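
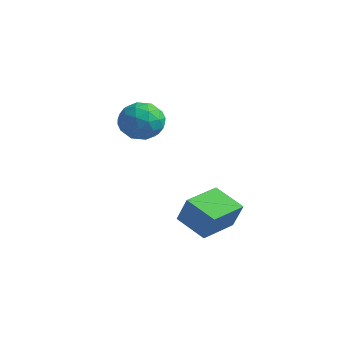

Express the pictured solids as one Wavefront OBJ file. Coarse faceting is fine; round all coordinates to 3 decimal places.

v 1.644 -1.219 -4.156
v 2.382 -1.254 -2.737
v 1.367 0.782 -3.963
v 2.105 0.747 -2.544
v 3.195 -0.927 -4.956
v 3.933 -0.962 -3.537
v 2.918 1.074 -4.763
v 3.656 1.039 -3.344
v -2.724 1.246 -0.155
v -1.894 1.052 0.733
v -3.566 -0.512 0.247
v -2.736 -0.706 1.135
v -3.593 0.166 1.273
v -3.072 1.253 1.025
v -2.388 -0.713 -0.045
v -1.867 0.374 -0.293
v -1.687 -0.159 0.801
v -2.431 0.384 1.615
v -3.029 0.156 -0.635
v -3.773 0.699 0.179
v -2.235 1.304 0.254
v -3.225 -0.764 0.726
v -3.728 -0.251 0.808
v -3.241 -0.365 1.329
v -2.928 1.421 0.425
v -2.44 1.307 0.947
v -3.438 0.786 1.265
v -3.02 -0.767 0.033
v -2.532 -0.881 0.555
v -2.219 0.905 -0.349
v -1.732 0.791 0.172
v -2.022 -0.246 -0.285
v -1.626 0.478 0.815
v -2.12 -0.556 1.052
v -1.915 -0.559 0.358
v -1.61 0.079 0.212
v -2.063 0.797 1.294
v -2.558 -0.237 1.531
v -3.062 0.276 1.612
v -2.756 0.915 1.466
v -1.941 0.085 1.334
v -2.902 0.777 -0.551
v -3.397 -0.257 -0.314
v -2.704 -0.375 -0.486
v -2.398 0.264 -0.632
v -3.34 1.096 -0.072
v -3.834 0.062 0.165
v -3.85 0.461 0.768
v -3.545 1.099 0.622
v -3.519 0.455 -0.354
f 2 4 1
f 5 2 1
f 1 4 3
f 3 5 1
f 2 8 4
f 6 2 5
f 6 8 2
f 4 8 3
f 7 5 3
f 3 8 7
f 7 6 5
f 8 6 7
f 9 46 25
f 46 20 49
f 25 49 14
f 46 49 25
f 9 25 21
f 25 14 26
f 21 26 10
f 25 26 21
f 9 21 30
f 21 10 31
f 30 31 16
f 21 31 30
f 9 30 42
f 30 16 45
f 42 45 19
f 30 45 42
f 9 42 46
f 42 19 50
f 46 50 20
f 42 50 46
f 10 26 37
f 26 14 40
f 37 40 18
f 26 40 37
f 14 49 27
f 49 20 48
f 27 48 13
f 49 48 27
f 20 50 47
f 50 19 43
f 47 43 11
f 50 43 47
f 19 45 44
f 45 16 32
f 44 32 15
f 45 32 44
f 16 31 36
f 31 10 33
f 36 33 17
f 31 33 36
f 12 38 24
f 38 18 39
f 24 39 13
f 38 39 24
f 12 24 22
f 24 13 23
f 22 23 11
f 24 23 22
f 12 22 29
f 22 11 28
f 29 28 15
f 22 28 29
f 12 29 34
f 29 15 35
f 34 35 17
f 29 35 34
f 12 34 38
f 34 17 41
f 38 41 18
f 34 41 38
f 13 39 27
f 39 18 40
f 27 40 14
f 39 40 27
f 11 23 47
f 23 13 48
f 47 48 20
f 23 48 47
f 15 28 44
f 28 11 43
f 44 43 19
f 28 43 44
f 17 35 36
f 35 15 32
f 36 32 16
f 35 32 36
f 18 41 37
f 41 17 33
f 37 33 10
f 41 33 37



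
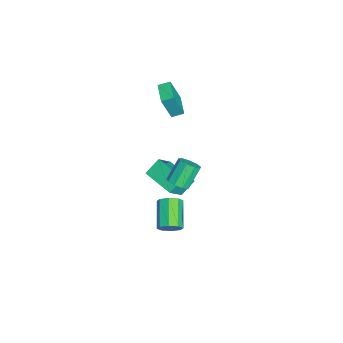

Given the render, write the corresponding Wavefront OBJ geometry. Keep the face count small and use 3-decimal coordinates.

v 4.274 -1.206 2.426
v 4.815 -1.362 2.858
v 4.047 -0.73 4.047
v 3.506 -0.574 3.614
v 4.879 -0.921 2.665
v 4.111 -0.289 3.854
v 4.66 -0.613 2.36
v 3.891 0.018 3.549
v 4.26 -0.583 2.085
v 3.492 0.049 3.274
v 3.867 -0.844 1.97
v 3.099 -0.212 3.159
v 3.664 -1.274 2.068
v 2.896 -0.643 3.257
v 3.747 -1.673 2.333
v 2.979 -1.041 3.522
v 4.076 -1.853 2.642
v 3.308 -1.221 3.83
v 4.498 -1.73 2.849
v 3.73 -1.098 4.038
v 2.261 -1.762 -4.052
v 2.656 -1.821 -3.382
v 0.975 -1.917 -2.398
v 0.579 -1.858 -3.068
v 2.538 -1.254 -3.528
v 0.856 -1.351 -2.545
v 2.257 -0.985 -3.981
v 0.576 -1.081 -2.998
v 1.979 -1.171 -4.476
v 0.298 -1.267 -3.492
v 1.865 -1.703 -4.722
v 0.184 -1.799 -3.738
v 1.984 -2.269 -4.575
v 0.302 -2.366 -3.592
v 2.264 -2.539 -4.122
v 0.583 -2.635 -3.139
v 2.542 -2.353 -3.628
v 0.861 -2.449 -2.644
v 2.761 -3.117 1.787
v 2.229 -2.406 2.61
v 1.838 -2.503 0.661
v 1.307 -1.792 1.484
v 4.153 -1.668 1.436
v 3.622 -0.957 2.259
v 3.231 -1.054 0.31
v 2.699 -0.343 1.133
v -4.836 -2.274 1.468
v -4.478 -2.866 3.28
v -4.951 -1.529 1.734
v -4.592 -2.12 3.546
v -3.368 -1.98 1.274
v -3.009 -2.571 3.086
v -3.482 -1.234 1.54
v -3.124 -1.826 3.352
f 2 1 5
f 2 5 3
f 3 5 6
f 3 6 4
f 5 1 7
f 5 7 6
f 6 7 8
f 6 8 4
f 7 1 9
f 7 9 8
f 8 9 10
f 8 10 4
f 9 1 11
f 9 11 10
f 10 11 12
f 10 12 4
f 11 1 13
f 11 13 12
f 12 13 14
f 12 14 4
f 13 1 15
f 13 15 14
f 14 15 16
f 14 16 4
f 15 1 17
f 15 17 16
f 16 17 18
f 16 18 4
f 17 1 19
f 17 19 18
f 18 19 20
f 18 20 4
f 19 1 2
f 19 2 20
f 20 2 3
f 20 3 4
f 22 21 25
f 22 25 23
f 23 25 26
f 23 26 24
f 25 21 27
f 25 27 26
f 26 27 28
f 26 28 24
f 27 21 29
f 27 29 28
f 28 29 30
f 28 30 24
f 29 21 31
f 29 31 30
f 30 31 32
f 30 32 24
f 31 21 33
f 31 33 32
f 32 33 34
f 32 34 24
f 33 21 35
f 33 35 34
f 34 35 36
f 34 36 24
f 35 21 37
f 35 37 36
f 36 37 38
f 36 38 24
f 37 21 22
f 37 22 38
f 38 22 23
f 38 23 24
f 40 42 39
f 43 40 39
f 39 42 41
f 41 43 39
f 40 46 42
f 44 40 43
f 44 46 40
f 42 46 41
f 45 43 41
f 41 46 45
f 45 44 43
f 46 44 45
f 48 50 47
f 51 48 47
f 47 50 49
f 49 51 47
f 48 54 50
f 52 48 51
f 52 54 48
f 50 54 49
f 53 51 49
f 49 54 53
f 53 52 51
f 54 52 53



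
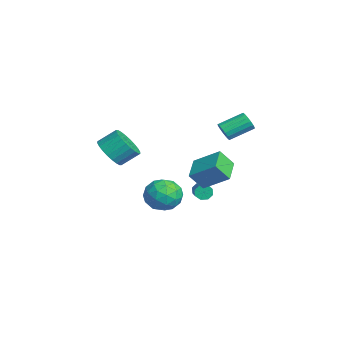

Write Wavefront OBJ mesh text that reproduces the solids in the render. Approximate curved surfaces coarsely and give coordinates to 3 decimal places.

v -0.177 2.913 2.342
v 0.313 2.755 2.802
v 0.106 4.308 3.558
v -0.383 4.467 3.098
v 0.48 2.897 2.555
v 0.273 4.451 3.311
v 0.496 3.043 2.259
v 0.289 4.597 3.015
v 0.358 3.16 1.982
v 0.151 4.713 2.738
v 0.098 3.219 1.788
v -0.109 4.773 2.544
v -0.225 3.209 1.721
v -0.432 4.763 2.477
v -0.537 3.131 1.796
v -0.744 4.685 2.552
v -0.767 3.003 1.996
v -0.974 4.557 2.752
v -0.861 2.855 2.275
v -1.068 4.408 3.031
v -0.798 2.719 2.57
v -1.005 4.273 3.326
v -0.593 2.629 2.813
v -0.8 4.182 3.569
v -0.293 2.603 2.947
v -0.5 4.157 3.703
v 0.034 2.649 2.943
v -0.173 4.202 3.699
v 0.67 -0.477 -2.569
v 1.442 0.247 -1.901
v 1.518 -2.127 -1.759
v 2.29 -1.403 -1.091
v 1.067 -1.427 -0.826
v 0.543 -0.407 -1.326
v 2.417 -1.473 -2.334
v 1.893 -0.453 -2.834
v 2.521 -0.368 -1.756
v 1.687 -0.34 -0.824
v 1.273 -1.54 -2.836
v 0.439 -1.512 -1.904
v 0.981 0.03 -2.306
v 1.979 -1.91 -1.354
v 1.26 -1.924 -1.198
v 1.713 -1.498 -0.805
v 0.453 -0.354 -1.968
v 0.907 0.071 -1.576
v 0.687 -0.912 -0.944
v 2.053 -1.951 -2.084
v 2.507 -1.526 -1.692
v 1.247 -0.382 -2.855
v 1.7 0.044 -2.462
v 2.273 -0.968 -2.716
v 2.069 0.094 -1.828
v 2.568 -0.876 -1.352
v 2.643 -0.918 -2.082
v 2.335 -0.318 -2.377
v 1.579 0.111 -1.28
v 2.078 -0.859 -0.804
v 1.359 -0.873 -0.648
v 1.051 -0.274 -0.942
v 2.214 -0.251 -1.195
v 0.882 -1.021 -2.856
v 1.381 -1.991 -2.38
v 1.909 -1.606 -2.718
v 1.601 -1.007 -3.012
v 0.392 -1.004 -2.308
v 0.891 -1.974 -1.832
v 0.625 -1.562 -1.283
v 0.317 -0.962 -1.578
v 0.746 -1.629 -2.465
v 3.829 -4.336 2.861
v 4.822 -4.073 2.499
v 4.845 -3.002 3.336
v 3.851 -3.264 3.699
v 4.576 -3.857 2.228
v 4.599 -2.786 3.066
v 4.215 -3.713 2.054
v 4.238 -2.642 2.892
v 3.796 -3.664 2.003
v 3.819 -2.593 2.841
v 3.382 -3.717 2.083
v 3.404 -2.646 2.921
v 3.035 -3.865 2.281
v 3.058 -2.794 3.118
v 2.81 -4.084 2.567
v 2.833 -3.013 3.405
v 2.739 -4.341 2.898
v 2.762 -3.27 3.736
v 2.835 -4.598 3.224
v 2.858 -3.527 4.061
v 3.081 -4.814 3.494
v 3.104 -3.743 4.332
v 3.442 -4.958 3.668
v 3.465 -3.887 4.506
v 3.861 -5.007 3.719
v 3.884 -3.936 4.557
v 4.276 -4.954 3.639
v 4.298 -3.883 4.477
v 4.622 -4.806 3.442
v 4.645 -3.735 4.279
v 4.847 -4.587 3.155
v 4.87 -3.516 3.993
v 4.918 -4.33 2.824
v 4.941 -3.259 3.662
v -2.544 2.011 -3.542
v -2.366 2.247 -4.053
v -0.978 2.165 -3.608
v -1.156 1.929 -3.098
v -2.449 2.56 -3.738
v -1.061 2.477 -3.293
v -2.587 2.551 -3.308
v -1.199 2.468 -2.863
v -2.7 2.226 -3.015
v -1.312 2.143 -2.571
v -2.722 1.775 -3.032
v -1.334 1.693 -2.587
v -2.639 1.463 -3.347
v -1.251 1.38 -2.902
v -2.501 1.472 -3.777
v -1.113 1.389 -3.332
v -2.388 1.797 -4.069
v -1 1.714 -3.625
v 0.467 1.874 -0.693
v 0.525 1.018 0.401
v 1.302 3.283 0.366
v 1.361 2.426 1.459
v 2.019 1.334 -1.199
v 2.078 0.477 -0.106
v 2.855 2.742 -0.141
v 2.913 1.886 0.953
f 2 1 5
f 2 5 3
f 3 5 6
f 3 6 4
f 5 1 7
f 5 7 6
f 6 7 8
f 6 8 4
f 7 1 9
f 7 9 8
f 8 9 10
f 8 10 4
f 9 1 11
f 9 11 10
f 10 11 12
f 10 12 4
f 11 1 13
f 11 13 12
f 12 13 14
f 12 14 4
f 13 1 15
f 13 15 14
f 14 15 16
f 14 16 4
f 15 1 17
f 15 17 16
f 16 17 18
f 16 18 4
f 17 1 19
f 17 19 18
f 18 19 20
f 18 20 4
f 19 1 21
f 19 21 20
f 20 21 22
f 20 22 4
f 21 1 23
f 21 23 22
f 22 23 24
f 22 24 4
f 23 1 25
f 23 25 24
f 24 25 26
f 24 26 4
f 25 1 27
f 25 27 26
f 26 27 28
f 26 28 4
f 27 1 2
f 27 2 28
f 28 2 3
f 28 3 4
f 29 66 45
f 66 40 69
f 45 69 34
f 66 69 45
f 29 45 41
f 45 34 46
f 41 46 30
f 45 46 41
f 29 41 50
f 41 30 51
f 50 51 36
f 41 51 50
f 29 50 62
f 50 36 65
f 62 65 39
f 50 65 62
f 29 62 66
f 62 39 70
f 66 70 40
f 62 70 66
f 30 46 57
f 46 34 60
f 57 60 38
f 46 60 57
f 34 69 47
f 69 40 68
f 47 68 33
f 69 68 47
f 40 70 67
f 70 39 63
f 67 63 31
f 70 63 67
f 39 65 64
f 65 36 52
f 64 52 35
f 65 52 64
f 36 51 56
f 51 30 53
f 56 53 37
f 51 53 56
f 32 58 44
f 58 38 59
f 44 59 33
f 58 59 44
f 32 44 42
f 44 33 43
f 42 43 31
f 44 43 42
f 32 42 49
f 42 31 48
f 49 48 35
f 42 48 49
f 32 49 54
f 49 35 55
f 54 55 37
f 49 55 54
f 32 54 58
f 54 37 61
f 58 61 38
f 54 61 58
f 33 59 47
f 59 38 60
f 47 60 34
f 59 60 47
f 31 43 67
f 43 33 68
f 67 68 40
f 43 68 67
f 35 48 64
f 48 31 63
f 64 63 39
f 48 63 64
f 37 55 56
f 55 35 52
f 56 52 36
f 55 52 56
f 38 61 57
f 61 37 53
f 57 53 30
f 61 53 57
f 72 71 75
f 72 75 73
f 73 75 76
f 73 76 74
f 75 71 77
f 75 77 76
f 76 77 78
f 76 78 74
f 77 71 79
f 77 79 78
f 78 79 80
f 78 80 74
f 79 71 81
f 79 81 80
f 80 81 82
f 80 82 74
f 81 71 83
f 81 83 82
f 82 83 84
f 82 84 74
f 83 71 85
f 83 85 84
f 84 85 86
f 84 86 74
f 85 71 87
f 85 87 86
f 86 87 88
f 86 88 74
f 87 71 89
f 87 89 88
f 88 89 90
f 88 90 74
f 89 71 91
f 89 91 90
f 90 91 92
f 90 92 74
f 91 71 93
f 91 93 92
f 92 93 94
f 92 94 74
f 93 71 95
f 93 95 94
f 94 95 96
f 94 96 74
f 95 71 97
f 95 97 96
f 96 97 98
f 96 98 74
f 97 71 99
f 97 99 98
f 98 99 100
f 98 100 74
f 99 71 101
f 99 101 100
f 100 101 102
f 100 102 74
f 101 71 103
f 101 103 102
f 102 103 104
f 102 104 74
f 103 71 72
f 103 72 104
f 104 72 73
f 104 73 74
f 106 105 109
f 106 109 107
f 107 109 110
f 107 110 108
f 109 105 111
f 109 111 110
f 110 111 112
f 110 112 108
f 111 105 113
f 111 113 112
f 112 113 114
f 112 114 108
f 113 105 115
f 113 115 114
f 114 115 116
f 114 116 108
f 115 105 117
f 115 117 116
f 116 117 118
f 116 118 108
f 117 105 119
f 117 119 118
f 118 119 120
f 118 120 108
f 119 105 121
f 119 121 120
f 120 121 122
f 120 122 108
f 121 105 106
f 121 106 122
f 122 106 107
f 122 107 108
f 124 126 123
f 127 124 123
f 123 126 125
f 125 127 123
f 124 130 126
f 128 124 127
f 128 130 124
f 126 130 125
f 129 127 125
f 125 130 129
f 129 128 127
f 130 128 129



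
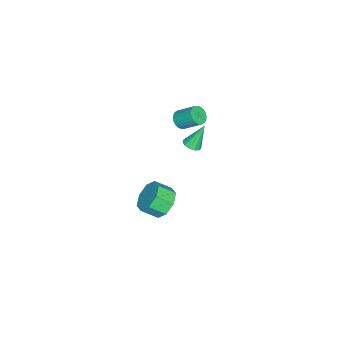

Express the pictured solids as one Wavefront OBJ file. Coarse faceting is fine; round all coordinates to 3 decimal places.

v 3.402 -2.511 2.856
v 4.215 -2.583 2.369
v 4.531 -3.4 3.017
v 3.718 -3.329 3.504
v 4.265 -2.121 2.928
v 4.581 -2.938 3.576
v 3.81 -1.887 3.445
v 4.126 -2.704 4.093
v 3.116 -2.019 3.616
v 3.432 -2.837 4.264
v 2.589 -2.44 3.343
v 2.905 -3.257 3.991
v 2.539 -2.902 2.784
v 2.855 -3.719 3.432
v 2.994 -3.136 2.267
v 3.31 -3.953 2.915
v 3.688 -3.003 2.096
v 4.004 -3.821 2.744
v -3.729 -3.581 0.478
v -3.302 -3.839 0.733
v -4.251 -3.039 1.902
v -3.2 -3.549 0.66
v -3.267 -3.269 0.529
v -3.48 -3.089 0.382
v -3.772 -3.064 0.266
v -4.051 -3.204 0.217
v -4.227 -3.463 0.251
v -4.246 -3.76 0.357
v -4.1 -4 0.502
v -3.837 -4.106 0.639
v -3.539 -4.046 0.725
v -2.843 -3.911 3.51
v -2.518 -3.607 3.108
v -2.452 -2.565 3.948
v -2.777 -2.869 4.35
v -2.735 -3.545 3.047
v -2.67 -2.503 3.887
v -2.969 -3.538 3.057
v -2.903 -2.496 3.897
v -3.183 -3.588 3.136
v -3.118 -2.546 3.976
v -3.346 -3.688 3.272
v -3.281 -2.646 4.112
v -3.432 -3.821 3.444
v -3.367 -2.779 4.284
v -3.429 -3.968 3.626
v -3.363 -2.926 4.466
v -3.336 -4.106 3.791
v -3.27 -3.064 4.631
v -3.168 -4.215 3.912
v -3.102 -3.173 4.752
v -2.95 -4.277 3.973
v -2.885 -3.235 4.813
v -2.717 -4.284 3.963
v -2.651 -3.242 4.803
v -2.502 -4.234 3.884
v -2.437 -3.192 4.724
v -2.339 -4.134 3.748
v -2.274 -3.092 4.588
v -2.253 -4.001 3.576
v -2.188 -2.959 4.416
v -2.257 -3.854 3.394
v -2.191 -2.812 4.234
v -2.35 -3.716 3.229
v -2.284 -2.674 4.069
f 2 1 5
f 2 5 3
f 3 5 6
f 3 6 4
f 5 1 7
f 5 7 6
f 6 7 8
f 6 8 4
f 7 1 9
f 7 9 8
f 8 9 10
f 8 10 4
f 9 1 11
f 9 11 10
f 10 11 12
f 10 12 4
f 11 1 13
f 11 13 12
f 12 13 14
f 12 14 4
f 13 1 15
f 13 15 14
f 14 15 16
f 14 16 4
f 15 1 17
f 15 17 16
f 16 17 18
f 16 18 4
f 17 1 2
f 17 2 18
f 18 2 3
f 18 3 4
f 20 19 22
f 20 22 21
f 22 19 23
f 22 23 21
f 23 19 24
f 23 24 21
f 24 19 25
f 24 25 21
f 25 19 26
f 25 26 21
f 26 19 27
f 26 27 21
f 27 19 28
f 27 28 21
f 28 19 29
f 28 29 21
f 29 19 30
f 29 30 21
f 30 19 31
f 30 31 21
f 31 19 20
f 31 20 21
f 33 32 36
f 33 36 34
f 34 36 37
f 34 37 35
f 36 32 38
f 36 38 37
f 37 38 39
f 37 39 35
f 38 32 40
f 38 40 39
f 39 40 41
f 39 41 35
f 40 32 42
f 40 42 41
f 41 42 43
f 41 43 35
f 42 32 44
f 42 44 43
f 43 44 45
f 43 45 35
f 44 32 46
f 44 46 45
f 45 46 47
f 45 47 35
f 46 32 48
f 46 48 47
f 47 48 49
f 47 49 35
f 48 32 50
f 48 50 49
f 49 50 51
f 49 51 35
f 50 32 52
f 50 52 51
f 51 52 53
f 51 53 35
f 52 32 54
f 52 54 53
f 53 54 55
f 53 55 35
f 54 32 56
f 54 56 55
f 55 56 57
f 55 57 35
f 56 32 58
f 56 58 57
f 57 58 59
f 57 59 35
f 58 32 60
f 58 60 59
f 59 60 61
f 59 61 35
f 60 32 62
f 60 62 61
f 61 62 63
f 61 63 35
f 62 32 64
f 62 64 63
f 63 64 65
f 63 65 35
f 64 32 33
f 64 33 65
f 65 33 34
f 65 34 35



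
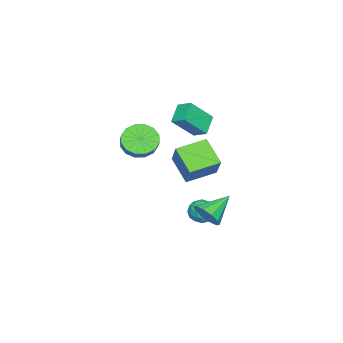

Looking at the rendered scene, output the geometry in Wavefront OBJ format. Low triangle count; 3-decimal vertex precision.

v 1.3 2.255 -1.905
v 2.083 1.978 -1.914
v 0.957 1.262 -1.066
v 1.74 0.985 -1.075
v 1.559 1.707 -0.706
v 1.771 2.32 -1.224
v 1.269 0.92 -1.756
v 1.481 1.533 -2.274
v 2.064 1.153 -1.821
v 2.243 1.639 -1.172
v 0.797 1.601 -1.808
v 0.976 2.087 -1.159
v 1.721 2.204 -1.983
v 1.319 1.036 -0.997
v 1.212 1.461 -0.78
v 1.672 1.298 -0.785
v 1.538 2.405 -1.578
v 1.998 2.242 -1.583
v 1.69 2.083 -0.873
v 1.042 0.998 -1.397
v 1.502 0.835 -1.402
v 1.368 1.942 -2.195
v 1.828 1.779 -2.2
v 1.35 1.157 -2.107
v 2.17 1.556 -1.934
v 1.969 0.972 -1.441
v 1.692 0.934 -1.841
v 1.817 1.294 -2.146
v 2.276 1.842 -1.552
v 2.075 1.258 -1.059
v 1.968 1.682 -0.842
v 2.092 2.043 -1.147
v 2.265 1.357 -1.498
v 0.965 1.982 -1.921
v 0.764 1.398 -1.428
v 0.948 1.197 -1.833
v 1.072 1.558 -2.138
v 1.071 2.268 -1.539
v 0.87 1.684 -1.046
v 1.223 1.946 -0.834
v 1.348 2.306 -1.139
v 0.775 1.883 -1.482
v 1.102 0.449 0.246
v 0.359 -0.775 1.37
v -0.27 1.607 0.602
v -1.012 0.383 1.725
v 2.092 1.177 1.695
v 1.35 -0.047 2.818
v 0.721 2.335 2.05
v -0.022 1.111 3.174
v -1.631 -3.848 0.898
v -0.877 -3.735 0.118
v -0.176 -3.278 0.862
v -0.929 -3.392 1.642
v -1.175 -3.256 0.105
v -0.474 -2.799 0.849
v -1.595 -2.935 0.304
v -0.894 -2.478 1.048
v -2.024 -2.86 0.662
v -1.323 -2.403 1.406
v -2.348 -3.049 1.083
v -1.647 -2.592 1.828
v -2.48 -3.453 1.455
v -1.779 -2.996 2.199
v -2.384 -3.962 1.678
v -1.683 -3.505 2.422
v -2.086 -4.441 1.691
v -1.385 -3.984 2.435
v -1.666 -4.762 1.492
v -0.965 -4.305 2.236
v -1.237 -4.837 1.134
v -0.536 -4.38 1.878
v -0.913 -4.648 0.712
v -0.212 -4.191 1.457
v -0.781 -4.244 0.341
v -0.08 -3.787 1.085
v -3.609 -1.04 2.555
v -3.455 -0.17 2.977
v -2.479 -0.873 1.798
v -2.325 -0.002 2.221
v -2.555 -1.898 3.939
v -2.401 -1.027 4.362
v -1.425 -1.73 3.183
v -1.271 -0.86 3.605
v 4.574 3.372 0.303
v 5.059 3.432 1.047
v 3.126 3.988 1.197
v 5.098 3.911 0.78
v 4.937 4.185 0.331
v 4.637 4.148 -0.129
v 4.313 3.815 -0.424
v 4.089 3.313 -0.441
v 4.05 2.833 -0.174
v 4.212 2.56 0.275
v 4.511 2.597 0.735
v 4.835 2.93 1.03
f 1 38 17
f 38 12 41
f 17 41 6
f 38 41 17
f 1 17 13
f 17 6 18
f 13 18 2
f 17 18 13
f 1 13 22
f 13 2 23
f 22 23 8
f 13 23 22
f 1 22 34
f 22 8 37
f 34 37 11
f 22 37 34
f 1 34 38
f 34 11 42
f 38 42 12
f 34 42 38
f 2 18 29
f 18 6 32
f 29 32 10
f 18 32 29
f 6 41 19
f 41 12 40
f 19 40 5
f 41 40 19
f 12 42 39
f 42 11 35
f 39 35 3
f 42 35 39
f 11 37 36
f 37 8 24
f 36 24 7
f 37 24 36
f 8 23 28
f 23 2 25
f 28 25 9
f 23 25 28
f 4 30 16
f 30 10 31
f 16 31 5
f 30 31 16
f 4 16 14
f 16 5 15
f 14 15 3
f 16 15 14
f 4 14 21
f 14 3 20
f 21 20 7
f 14 20 21
f 4 21 26
f 21 7 27
f 26 27 9
f 21 27 26
f 4 26 30
f 26 9 33
f 30 33 10
f 26 33 30
f 5 31 19
f 31 10 32
f 19 32 6
f 31 32 19
f 3 15 39
f 15 5 40
f 39 40 12
f 15 40 39
f 7 20 36
f 20 3 35
f 36 35 11
f 20 35 36
f 9 27 28
f 27 7 24
f 28 24 8
f 27 24 28
f 10 33 29
f 33 9 25
f 29 25 2
f 33 25 29
f 44 46 43
f 47 44 43
f 43 46 45
f 45 47 43
f 44 50 46
f 48 44 47
f 48 50 44
f 46 50 45
f 49 47 45
f 45 50 49
f 49 48 47
f 50 48 49
f 52 51 55
f 52 55 53
f 53 55 56
f 53 56 54
f 55 51 57
f 55 57 56
f 56 57 58
f 56 58 54
f 57 51 59
f 57 59 58
f 58 59 60
f 58 60 54
f 59 51 61
f 59 61 60
f 60 61 62
f 60 62 54
f 61 51 63
f 61 63 62
f 62 63 64
f 62 64 54
f 63 51 65
f 63 65 64
f 64 65 66
f 64 66 54
f 65 51 67
f 65 67 66
f 66 67 68
f 66 68 54
f 67 51 69
f 67 69 68
f 68 69 70
f 68 70 54
f 69 51 71
f 69 71 70
f 70 71 72
f 70 72 54
f 71 51 73
f 71 73 72
f 72 73 74
f 72 74 54
f 73 51 75
f 73 75 74
f 74 75 76
f 74 76 54
f 75 51 52
f 75 52 76
f 76 52 53
f 76 53 54
f 78 80 77
f 81 78 77
f 77 80 79
f 79 81 77
f 78 84 80
f 82 78 81
f 82 84 78
f 80 84 79
f 83 81 79
f 79 84 83
f 83 82 81
f 84 82 83
f 86 85 88
f 86 88 87
f 88 85 89
f 88 89 87
f 89 85 90
f 89 90 87
f 90 85 91
f 90 91 87
f 91 85 92
f 91 92 87
f 92 85 93
f 92 93 87
f 93 85 94
f 93 94 87
f 94 85 95
f 94 95 87
f 95 85 96
f 95 96 87
f 96 85 86
f 96 86 87



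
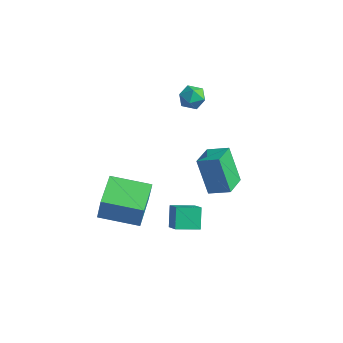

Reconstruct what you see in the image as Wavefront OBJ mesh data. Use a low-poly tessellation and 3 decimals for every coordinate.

v -1.218 3.878 1.814
v -0.831 3.422 2.36
v -2.309 3.178 2
v -1.922 2.722 2.546
v -2.091 3.496 2.712
v -1.417 3.929 2.597
v -1.723 2.671 1.763
v -1.049 3.104 1.648
v -1.144 2.676 2.329
v -1.371 3.186 2.915
v -1.769 3.414 1.445
v -1.996 3.924 2.031
v 2.91 -0.108 -0.642
v 2.045 -0.065 1.337
v 2.325 1.232 -0.927
v 1.46 1.276 1.052
v 3.92 0.424 -0.212
v 3.055 0.468 1.767
v 3.335 1.765 -0.497
v 2.47 1.808 1.482
v 3.214 -2.704 -1.555
v 2.69 -2.116 -0.558
v 2.348 -2.286 -2.256
v 1.824 -1.698 -1.259
v 3.916 -1.662 -1.801
v 3.392 -1.074 -0.804
v 3.05 -1.244 -2.502
v 2.526 -0.656 -1.505
v -1.697 -2.694 -1.78
v -1.435 -2.669 -0.395
v 0.06 -1.453 -2.135
v 0.322 -1.428 -0.75
v -0.522 -4.412 -1.97
v -0.26 -4.387 -0.585
v 1.235 -3.171 -2.325
v 1.497 -3.146 -0.94
f 1 12 6
f 1 6 2
f 1 2 8
f 1 8 11
f 1 11 12
f 2 6 10
f 6 12 5
f 12 11 3
f 11 8 7
f 8 2 9
f 4 10 5
f 4 5 3
f 4 3 7
f 4 7 9
f 4 9 10
f 5 10 6
f 3 5 12
f 7 3 11
f 9 7 8
f 10 9 2
f 14 16 13
f 17 14 13
f 13 16 15
f 15 17 13
f 14 20 16
f 18 14 17
f 18 20 14
f 16 20 15
f 19 17 15
f 15 20 19
f 19 18 17
f 20 18 19
f 22 24 21
f 25 22 21
f 21 24 23
f 23 25 21
f 22 28 24
f 26 22 25
f 26 28 22
f 24 28 23
f 27 25 23
f 23 28 27
f 27 26 25
f 28 26 27
f 30 32 29
f 33 30 29
f 29 32 31
f 31 33 29
f 30 36 32
f 34 30 33
f 34 36 30
f 32 36 31
f 35 33 31
f 31 36 35
f 35 34 33
f 36 34 35



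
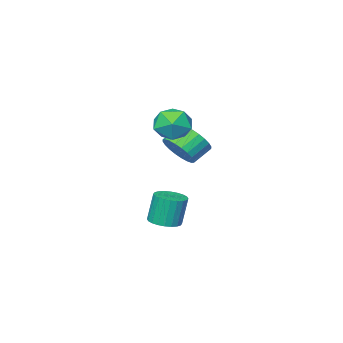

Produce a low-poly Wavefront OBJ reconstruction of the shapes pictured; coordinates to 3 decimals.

v 1.26 -2.124 -3.085
v 2.026 -2.337 -2.926
v 1.725 -2.248 -1.357
v 0.96 -2.036 -1.515
v 2.05 -2.022 -2.939
v 1.75 -1.934 -1.37
v 1.955 -1.723 -2.974
v 1.655 -1.634 -1.405
v 1.754 -1.485 -3.026
v 1.453 -1.396 -1.457
v 1.478 -1.344 -3.087
v 1.177 -1.255 -1.518
v 1.168 -1.322 -3.147
v 0.868 -1.233 -1.578
v 0.873 -1.422 -3.198
v 0.572 -1.334 -1.629
v 0.636 -1.629 -3.232
v 0.336 -1.541 -1.663
v 0.495 -1.912 -3.243
v 0.194 -1.823 -1.674
v 0.47 -2.226 -3.23
v 0.17 -2.138 -1.661
v 0.565 -2.526 -3.195
v 0.265 -2.437 -1.626
v 0.767 -2.764 -3.143
v 0.466 -2.675 -1.574
v 1.043 -2.905 -3.082
v 0.742 -2.816 -1.513
v 1.352 -2.927 -3.022
v 1.052 -2.838 -1.453
v 1.648 -2.826 -2.971
v 1.347 -2.738 -1.402
v 1.884 -2.619 -2.937
v 1.584 -2.531 -1.368
v 1.022 -1.407 1.552
v 1.416 -2.04 2.173
v 0.473 -1.986 2.828
v 0.078 -1.353 2.208
v 1.535 -1.711 2.317
v 0.592 -1.657 2.972
v 1.576 -1.335 2.345
v 0.633 -1.281 3
v 1.533 -0.971 2.252
v 0.589 -0.917 2.907
v 1.411 -0.673 2.053
v 0.468 -0.619 2.708
v 1.231 -0.487 1.777
v 0.287 -0.433 2.433
v 1.018 -0.441 1.468
v 0.075 -0.387 2.123
v 0.806 -0.542 1.171
v -0.137 -0.488 1.826
v 0.627 -0.774 0.932
v -0.316 -0.72 1.587
v 0.508 -1.103 0.788
v -0.435 -1.049 1.443
v 0.467 -1.479 0.76
v -0.476 -1.425 1.415
v 0.511 -1.843 0.853
v -0.433 -1.789 1.508
v 0.632 -2.141 1.052
v -0.311 -2.087 1.707
v 0.813 -2.327 1.327
v -0.131 -2.273 1.983
v 1.025 -2.373 1.637
v 0.082 -2.319 2.292
v 1.237 -2.272 1.934
v 0.294 -2.218 2.589
v 1.359 -0.57 4.316
v 2.231 -0.3 3.815
v 1.049 -1.74 3.145
v 1.921 -1.47 2.644
v 1.978 -1.946 3.568
v 2.169 -1.223 4.291
v 1.111 -0.817 2.669
v 1.302 -0.094 3.392
v 2.077 -0.452 2.797
v 2.613 -1.15 3.353
v 0.667 -0.89 3.607
v 1.203 -1.588 4.163
f 2 1 5
f 2 5 3
f 3 5 6
f 3 6 4
f 5 1 7
f 5 7 6
f 6 7 8
f 6 8 4
f 7 1 9
f 7 9 8
f 8 9 10
f 8 10 4
f 9 1 11
f 9 11 10
f 10 11 12
f 10 12 4
f 11 1 13
f 11 13 12
f 12 13 14
f 12 14 4
f 13 1 15
f 13 15 14
f 14 15 16
f 14 16 4
f 15 1 17
f 15 17 16
f 16 17 18
f 16 18 4
f 17 1 19
f 17 19 18
f 18 19 20
f 18 20 4
f 19 1 21
f 19 21 20
f 20 21 22
f 20 22 4
f 21 1 23
f 21 23 22
f 22 23 24
f 22 24 4
f 23 1 25
f 23 25 24
f 24 25 26
f 24 26 4
f 25 1 27
f 25 27 26
f 26 27 28
f 26 28 4
f 27 1 29
f 27 29 28
f 28 29 30
f 28 30 4
f 29 1 31
f 29 31 30
f 30 31 32
f 30 32 4
f 31 1 33
f 31 33 32
f 32 33 34
f 32 34 4
f 33 1 2
f 33 2 34
f 34 2 3
f 34 3 4
f 36 35 39
f 36 39 37
f 37 39 40
f 37 40 38
f 39 35 41
f 39 41 40
f 40 41 42
f 40 42 38
f 41 35 43
f 41 43 42
f 42 43 44
f 42 44 38
f 43 35 45
f 43 45 44
f 44 45 46
f 44 46 38
f 45 35 47
f 45 47 46
f 46 47 48
f 46 48 38
f 47 35 49
f 47 49 48
f 48 49 50
f 48 50 38
f 49 35 51
f 49 51 50
f 50 51 52
f 50 52 38
f 51 35 53
f 51 53 52
f 52 53 54
f 52 54 38
f 53 35 55
f 53 55 54
f 54 55 56
f 54 56 38
f 55 35 57
f 55 57 56
f 56 57 58
f 56 58 38
f 57 35 59
f 57 59 58
f 58 59 60
f 58 60 38
f 59 35 61
f 59 61 60
f 60 61 62
f 60 62 38
f 61 35 63
f 61 63 62
f 62 63 64
f 62 64 38
f 63 35 65
f 63 65 64
f 64 65 66
f 64 66 38
f 65 35 67
f 65 67 66
f 66 67 68
f 66 68 38
f 67 35 36
f 67 36 68
f 68 36 37
f 68 37 38
f 69 80 74
f 69 74 70
f 69 70 76
f 69 76 79
f 69 79 80
f 70 74 78
f 74 80 73
f 80 79 71
f 79 76 75
f 76 70 77
f 72 78 73
f 72 73 71
f 72 71 75
f 72 75 77
f 72 77 78
f 73 78 74
f 71 73 80
f 75 71 79
f 77 75 76
f 78 77 70



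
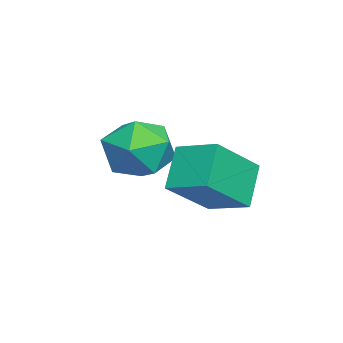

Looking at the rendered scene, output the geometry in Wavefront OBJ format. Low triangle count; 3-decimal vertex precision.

v -0.249 2.232 2.138
v 0.493 2.196 2.94
v -0.273 0.464 2.08
v 0.469 0.428 2.882
v -0.547 0.773 3.092
v -0.532 1.866 3.128
v 0.752 0.794 1.892
v 0.767 1.887 1.928
v 1.112 1.307 2.788
v 0.309 1.294 3.53
v -0.089 1.366 1.49
v -0.892 1.353 2.232
v 0.594 3.472 2.149
v 1.751 2.616 3.214
v 1.1 4.575 2.487
v 2.257 3.719 3.552
v 1.503 3.381 1.088
v 2.66 2.525 2.153
v 2.009 4.484 1.426
v 3.166 3.628 2.491
f 1 12 6
f 1 6 2
f 1 2 8
f 1 8 11
f 1 11 12
f 2 6 10
f 6 12 5
f 12 11 3
f 11 8 7
f 8 2 9
f 4 10 5
f 4 5 3
f 4 3 7
f 4 7 9
f 4 9 10
f 5 10 6
f 3 5 12
f 7 3 11
f 9 7 8
f 10 9 2
f 14 16 13
f 17 14 13
f 13 16 15
f 15 17 13
f 14 20 16
f 18 14 17
f 18 20 14
f 16 20 15
f 19 17 15
f 15 20 19
f 19 18 17
f 20 18 19



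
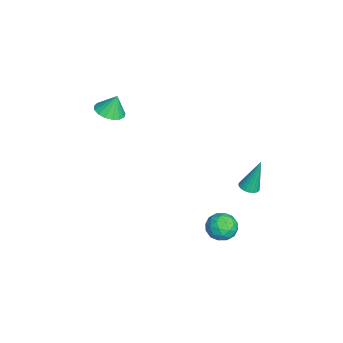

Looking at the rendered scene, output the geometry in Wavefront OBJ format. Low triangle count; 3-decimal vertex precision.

v 2.253 2.014 -3.051
v 2.953 1.899 -2.599
v 2.347 0.741 -3.521
v 3.047 0.626 -3.069
v 2.305 0.705 -2.682
v 2.247 1.493 -2.391
v 3.053 1.147 -3.729
v 2.995 1.935 -3.438
v 3.448 1.363 -3.018
v 2.985 1.09 -2.371
v 2.315 1.55 -3.749
v 1.852 1.277 -3.102
v 2.595 2.069 -2.784
v 2.705 0.571 -3.336
v 2.269 0.618 -3.109
v 2.68 0.551 -2.843
v 2.18 1.83 -2.661
v 2.591 1.762 -2.396
v 2.21 1.06 -2.444
v 2.709 0.878 -3.724
v 3.12 0.81 -3.459
v 2.62 2.089 -3.277
v 3.031 2.022 -3.011
v 3.09 1.58 -3.676
v 3.297 1.686 -2.764
v 3.352 0.937 -3.041
v 3.356 1.244 -3.429
v 3.322 1.707 -3.258
v 3.025 1.526 -2.384
v 3.08 0.777 -2.66
v 2.644 0.824 -2.433
v 2.61 1.286 -2.262
v 3.316 1.21 -2.63
v 2.22 1.863 -3.46
v 2.275 1.114 -3.736
v 2.69 1.354 -3.858
v 2.656 1.816 -3.687
v 1.948 1.703 -3.079
v 2.003 0.954 -3.356
v 1.978 0.933 -2.862
v 1.944 1.396 -2.691
v 1.984 1.43 -3.49
v -0.817 -4.15 2.568
v -0.219 -4.641 2.769
v -0.863 -3.77 3.632
v -0.041 -4.319 2.662
v -0.041 -3.959 2.533
v -0.219 -3.642 2.412
v -0.534 -3.442 2.327
v -0.914 -3.404 2.297
v -1.272 -3.537 2.33
v -1.525 -3.81 2.417
v -1.617 -4.161 2.539
v -1.525 -4.51 2.667
v -1.271 -4.776 2.773
v -0.913 -4.899 2.832
v -0.533 -4.85 2.831
v 2.654 2.568 -0.025
v 3.01 2.936 -0.113
v 2.546 3.092 1.725
v 2.826 3.04 -0.156
v 2.612 3.063 -0.176
v 2.405 3.001 -0.17
v 2.241 2.863 -0.139
v 2.149 2.675 -0.088
v 2.143 2.467 -0.026
v 2.226 2.278 0.036
v 2.383 2.138 0.087
v 2.587 2.073 0.119
v 2.802 2.093 0.127
v 2.991 2.195 0.107
v 3.123 2.362 0.065
v 3.173 2.564 0.008
v 3.133 2.767 -0.055
f 1 38 17
f 38 12 41
f 17 41 6
f 38 41 17
f 1 17 13
f 17 6 18
f 13 18 2
f 17 18 13
f 1 13 22
f 13 2 23
f 22 23 8
f 13 23 22
f 1 22 34
f 22 8 37
f 34 37 11
f 22 37 34
f 1 34 38
f 34 11 42
f 38 42 12
f 34 42 38
f 2 18 29
f 18 6 32
f 29 32 10
f 18 32 29
f 6 41 19
f 41 12 40
f 19 40 5
f 41 40 19
f 12 42 39
f 42 11 35
f 39 35 3
f 42 35 39
f 11 37 36
f 37 8 24
f 36 24 7
f 37 24 36
f 8 23 28
f 23 2 25
f 28 25 9
f 23 25 28
f 4 30 16
f 30 10 31
f 16 31 5
f 30 31 16
f 4 16 14
f 16 5 15
f 14 15 3
f 16 15 14
f 4 14 21
f 14 3 20
f 21 20 7
f 14 20 21
f 4 21 26
f 21 7 27
f 26 27 9
f 21 27 26
f 4 26 30
f 26 9 33
f 30 33 10
f 26 33 30
f 5 31 19
f 31 10 32
f 19 32 6
f 31 32 19
f 3 15 39
f 15 5 40
f 39 40 12
f 15 40 39
f 7 20 36
f 20 3 35
f 36 35 11
f 20 35 36
f 9 27 28
f 27 7 24
f 28 24 8
f 27 24 28
f 10 33 29
f 33 9 25
f 29 25 2
f 33 25 29
f 44 43 46
f 44 46 45
f 46 43 47
f 46 47 45
f 47 43 48
f 47 48 45
f 48 43 49
f 48 49 45
f 49 43 50
f 49 50 45
f 50 43 51
f 50 51 45
f 51 43 52
f 51 52 45
f 52 43 53
f 52 53 45
f 53 43 54
f 53 54 45
f 54 43 55
f 54 55 45
f 55 43 56
f 55 56 45
f 56 43 57
f 56 57 45
f 57 43 44
f 57 44 45
f 59 58 61
f 59 61 60
f 61 58 62
f 61 62 60
f 62 58 63
f 62 63 60
f 63 58 64
f 63 64 60
f 64 58 65
f 64 65 60
f 65 58 66
f 65 66 60
f 66 58 67
f 66 67 60
f 67 58 68
f 67 68 60
f 68 58 69
f 68 69 60
f 69 58 70
f 69 70 60
f 70 58 71
f 70 71 60
f 71 58 72
f 71 72 60
f 72 58 73
f 72 73 60
f 73 58 74
f 73 74 60
f 74 58 59
f 74 59 60



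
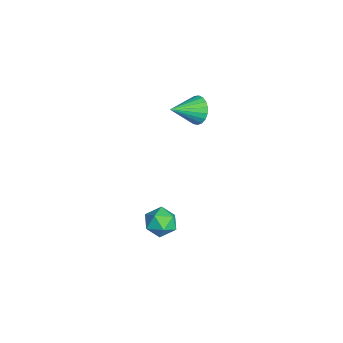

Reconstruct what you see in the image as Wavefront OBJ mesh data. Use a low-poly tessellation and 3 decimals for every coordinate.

v -2.306 -1.451 2.878
v -1.877 -0.996 3.424
v -1.734 -2.789 3.542
v -2.177 -1.043 3.589
v -2.499 -1.159 3.631
v -2.787 -1.327 3.543
v -2.993 -1.515 3.34
v -3.08 -1.693 3.057
v -3.033 -1.829 2.743
v -2.86 -1.899 2.452
v -2.592 -1.892 2.235
v -2.274 -1.808 2.13
v -1.962 -1.663 2.153
v -1.709 -1.481 2.302
v -1.56 -1.294 2.551
v -1.539 -1.134 2.856
v -1.652 -1.029 3.165
v -0.333 -3.081 -4.345
v 0.307 -2.677 -3.851
v -0.487 -4.103 -3.309
v 0.153 -3.699 -2.815
v -0.648 -3.297 -2.932
v -0.553 -2.665 -3.573
v 0.373 -4.115 -3.587
v 0.468 -3.483 -4.228
v 0.744 -3.316 -3.383
v 0.113 -2.81 -2.978
v -0.293 -3.97 -4.182
v -0.924 -3.464 -3.777
f 2 1 4
f 2 4 3
f 4 1 5
f 4 5 3
f 5 1 6
f 5 6 3
f 6 1 7
f 6 7 3
f 7 1 8
f 7 8 3
f 8 1 9
f 8 9 3
f 9 1 10
f 9 10 3
f 10 1 11
f 10 11 3
f 11 1 12
f 11 12 3
f 12 1 13
f 12 13 3
f 13 1 14
f 13 14 3
f 14 1 15
f 14 15 3
f 15 1 16
f 15 16 3
f 16 1 17
f 16 17 3
f 17 1 2
f 17 2 3
f 18 29 23
f 18 23 19
f 18 19 25
f 18 25 28
f 18 28 29
f 19 23 27
f 23 29 22
f 29 28 20
f 28 25 24
f 25 19 26
f 21 27 22
f 21 22 20
f 21 20 24
f 21 24 26
f 21 26 27
f 22 27 23
f 20 22 29
f 24 20 28
f 26 24 25
f 27 26 19



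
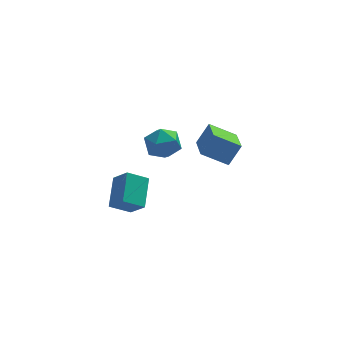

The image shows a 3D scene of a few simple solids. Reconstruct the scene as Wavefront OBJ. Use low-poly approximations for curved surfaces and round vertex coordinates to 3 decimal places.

v -1.23 2.339 2.919
v -0.407 3.088 2.847
v -0.133 1.072 2.253
v 0.69 1.821 2.181
v 0.333 1.478 3.18
v -0.345 2.261 3.592
v -0.195 1.899 1.508
v -0.873 2.682 1.92
v 0.232 2.816 1.976
v 0.558 2.556 3.009
v -1.098 1.604 2.091
v -0.772 1.344 3.124
v 1.797 2.262 1.223
v 2.556 2.601 2.411
v 1.943 4.279 0.554
v 2.702 4.618 1.742
v 3.258 1.882 0.398
v 4.017 2.221 1.586
v 3.404 3.899 -0.271
v 4.163 4.238 0.917
v -2.821 -3.337 1.83
v -3.929 -3.395 2.506
v -2.355 -1.787 2.725
v -3.463 -1.845 3.402
v -2.217 -4.055 2.758
v -3.325 -4.113 3.435
v -1.751 -2.505 3.654
v -2.859 -2.563 4.33
f 1 12 6
f 1 6 2
f 1 2 8
f 1 8 11
f 1 11 12
f 2 6 10
f 6 12 5
f 12 11 3
f 11 8 7
f 8 2 9
f 4 10 5
f 4 5 3
f 4 3 7
f 4 7 9
f 4 9 10
f 5 10 6
f 3 5 12
f 7 3 11
f 9 7 8
f 10 9 2
f 14 16 13
f 17 14 13
f 13 16 15
f 15 17 13
f 14 20 16
f 18 14 17
f 18 20 14
f 16 20 15
f 19 17 15
f 15 20 19
f 19 18 17
f 20 18 19
f 22 24 21
f 25 22 21
f 21 24 23
f 23 25 21
f 22 28 24
f 26 22 25
f 26 28 22
f 24 28 23
f 27 25 23
f 23 28 27
f 27 26 25
f 28 26 27



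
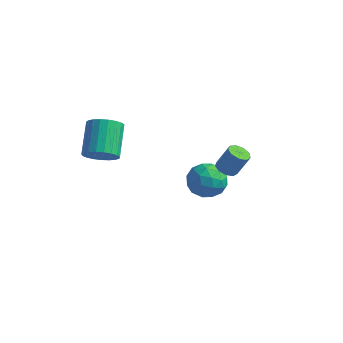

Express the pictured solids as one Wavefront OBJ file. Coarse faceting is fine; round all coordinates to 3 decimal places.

v -2.025 -2.423 0.828
v -1.21 -2.292 1.134
v -1.86 -0.967 2.298
v -2.675 -1.097 1.992
v -1.226 -2.055 0.855
v -1.876 -0.73 2.02
v -1.38 -1.881 0.572
v -2.03 -0.556 1.737
v -1.645 -1.802 0.333
v -2.295 -0.477 1.498
v -1.976 -1.829 0.18
v -2.626 -0.504 1.344
v -2.316 -1.959 0.138
v -2.966 -0.634 1.303
v -2.605 -2.169 0.216
v -3.255 -0.844 1.381
v -2.794 -2.423 0.4
v -3.444 -1.098 1.564
v -2.85 -2.677 0.657
v -3.5 -1.352 1.822
v -2.763 -2.887 0.944
v -3.413 -1.562 2.109
v -2.549 -3.017 1.211
v -3.199 -1.691 2.376
v -2.244 -3.043 1.412
v -2.894 -1.718 2.576
v -1.901 -2.963 1.511
v -2.551 -1.638 2.676
v -1.58 -2.789 1.493
v -2.23 -1.464 2.657
v -1.336 -2.551 1.359
v -1.985 -1.226 2.524
v 3.233 -0.119 0.67
v 3.718 0.036 0.414
v 4.213 0.333 1.534
v 3.727 0.179 1.79
v 3.477 0.342 0.44
v 3.972 0.639 1.559
v 3.122 0.432 0.573
v 3.617 0.729 1.692
v 2.819 0.265 0.751
v 3.314 0.562 1.871
v 2.709 -0.082 0.892
v 3.204 0.215 2.012
v 2.844 -0.446 0.929
v 3.339 -0.148 2.049
v 3.161 -0.657 0.845
v 3.656 -0.359 1.964
v 3.511 -0.616 0.679
v 4.006 -0.318 1.799
v 3.731 -0.342 0.509
v 4.226 -0.045 1.629
v -0.215 2.524 -3.345
v 0.213 3.266 -2.716
v 1.127 1.494 -3.044
v 1.555 2.236 -2.415
v 0.675 1.725 -2.111
v -0.154 2.362 -2.297
v 1.494 2.398 -3.463
v 0.665 3.035 -3.649
v 1.27 3.188 -2.79
v 0.763 2.772 -1.954
v 0.577 1.988 -3.806
v 0.07 1.572 -2.97
v -0.119 2.986 -3.057
v 1.459 1.774 -2.703
v 0.941 1.475 -2.524
v 1.193 1.91 -2.155
v -0.335 2.454 -2.81
v -0.083 2.89 -2.441
v 0.188 1.985 -2.085
v 1.423 1.87 -3.319
v 1.675 2.306 -2.95
v 0.147 2.85 -3.605
v 0.399 3.285 -3.236
v 1.152 2.775 -3.675
v 0.754 3.375 -2.731
v 1.543 2.77 -2.554
v 1.507 2.865 -3.17
v 1.02 3.239 -3.279
v 0.456 3.131 -2.239
v 1.245 2.526 -2.063
v 0.728 2.226 -1.884
v 0.24 2.6 -1.993
v 1.077 3.085 -2.283
v 0.095 2.234 -3.697
v 0.884 1.629 -3.521
v 1.1 2.16 -3.767
v 0.612 2.534 -3.876
v -0.203 1.99 -3.206
v 0.586 1.385 -3.029
v 0.32 1.521 -2.481
v -0.167 1.895 -2.59
v 0.263 1.675 -3.477
f 2 1 5
f 2 5 3
f 3 5 6
f 3 6 4
f 5 1 7
f 5 7 6
f 6 7 8
f 6 8 4
f 7 1 9
f 7 9 8
f 8 9 10
f 8 10 4
f 9 1 11
f 9 11 10
f 10 11 12
f 10 12 4
f 11 1 13
f 11 13 12
f 12 13 14
f 12 14 4
f 13 1 15
f 13 15 14
f 14 15 16
f 14 16 4
f 15 1 17
f 15 17 16
f 16 17 18
f 16 18 4
f 17 1 19
f 17 19 18
f 18 19 20
f 18 20 4
f 19 1 21
f 19 21 20
f 20 21 22
f 20 22 4
f 21 1 23
f 21 23 22
f 22 23 24
f 22 24 4
f 23 1 25
f 23 25 24
f 24 25 26
f 24 26 4
f 25 1 27
f 25 27 26
f 26 27 28
f 26 28 4
f 27 1 29
f 27 29 28
f 28 29 30
f 28 30 4
f 29 1 31
f 29 31 30
f 30 31 32
f 30 32 4
f 31 1 2
f 31 2 32
f 32 2 3
f 32 3 4
f 34 33 37
f 34 37 35
f 35 37 38
f 35 38 36
f 37 33 39
f 37 39 38
f 38 39 40
f 38 40 36
f 39 33 41
f 39 41 40
f 40 41 42
f 40 42 36
f 41 33 43
f 41 43 42
f 42 43 44
f 42 44 36
f 43 33 45
f 43 45 44
f 44 45 46
f 44 46 36
f 45 33 47
f 45 47 46
f 46 47 48
f 46 48 36
f 47 33 49
f 47 49 48
f 48 49 50
f 48 50 36
f 49 33 51
f 49 51 50
f 50 51 52
f 50 52 36
f 51 33 34
f 51 34 52
f 52 34 35
f 52 35 36
f 53 90 69
f 90 64 93
f 69 93 58
f 90 93 69
f 53 69 65
f 69 58 70
f 65 70 54
f 69 70 65
f 53 65 74
f 65 54 75
f 74 75 60
f 65 75 74
f 53 74 86
f 74 60 89
f 86 89 63
f 74 89 86
f 53 86 90
f 86 63 94
f 90 94 64
f 86 94 90
f 54 70 81
f 70 58 84
f 81 84 62
f 70 84 81
f 58 93 71
f 93 64 92
f 71 92 57
f 93 92 71
f 64 94 91
f 94 63 87
f 91 87 55
f 94 87 91
f 63 89 88
f 89 60 76
f 88 76 59
f 89 76 88
f 60 75 80
f 75 54 77
f 80 77 61
f 75 77 80
f 56 82 68
f 82 62 83
f 68 83 57
f 82 83 68
f 56 68 66
f 68 57 67
f 66 67 55
f 68 67 66
f 56 66 73
f 66 55 72
f 73 72 59
f 66 72 73
f 56 73 78
f 73 59 79
f 78 79 61
f 73 79 78
f 56 78 82
f 78 61 85
f 82 85 62
f 78 85 82
f 57 83 71
f 83 62 84
f 71 84 58
f 83 84 71
f 55 67 91
f 67 57 92
f 91 92 64
f 67 92 91
f 59 72 88
f 72 55 87
f 88 87 63
f 72 87 88
f 61 79 80
f 79 59 76
f 80 76 60
f 79 76 80
f 62 85 81
f 85 61 77
f 81 77 54
f 85 77 81



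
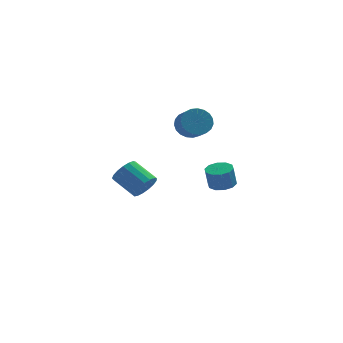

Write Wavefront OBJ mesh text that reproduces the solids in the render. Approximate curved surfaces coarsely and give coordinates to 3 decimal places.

v -0.4 4.007 0.864
v 0.427 4.302 0.915
v 0.708 3.407 1.527
v -0.12 3.113 1.476
v 0.274 4.455 1.209
v 0.554 3.561 1.822
v 0.003 4.531 1.444
v 0.284 3.637 2.057
v -0.337 4.517 1.578
v -0.056 3.622 2.191
v -0.688 4.414 1.589
v -0.407 3.519 2.202
v -0.989 4.241 1.475
v -0.708 3.346 2.087
v -1.189 4.028 1.254
v -0.908 3.133 1.867
v -1.252 3.811 0.967
v -0.971 2.916 1.579
v -1.168 3.628 0.661
v -0.887 2.733 1.274
v -0.951 3.51 0.39
v -0.671 2.616 1.003
v -0.639 3.479 0.202
v -0.359 2.584 0.814
v -0.286 3.539 0.127
v -0.005 2.644 0.74
v 0.047 3.68 0.181
v 0.328 2.785 0.793
v 0.303 3.878 0.352
v 0.584 2.983 0.964
v 0.438 4.098 0.611
v 0.719 3.203 1.224
v -3.112 -3.18 -0.023
v -2.542 -2.924 0.426
v -3.518 -2.063 1.173
v -4.088 -2.32 0.723
v -2.547 -2.685 0.145
v -3.523 -1.825 0.892
v -2.681 -2.56 -0.175
v -3.657 -1.7 0.572
v -2.914 -2.577 -0.46
v -3.89 -1.717 0.287
v -3.193 -2.733 -0.645
v -4.169 -1.872 0.102
v -3.453 -2.99 -0.687
v -4.428 -2.13 0.059
v -3.635 -3.292 -0.578
v -4.61 -2.431 0.169
v -3.697 -3.567 -0.341
v -4.673 -2.707 0.405
v -3.625 -3.754 -0.032
v -4.601 -2.894 0.715
v -3.436 -3.81 0.279
v -4.412 -2.949 1.026
v -3.172 -3.721 0.521
v -4.148 -2.861 1.268
v -2.895 -3.509 0.638
v -3.871 -2.648 1.385
v -2.668 -3.221 0.604
v -3.643 -2.36 1.351
v 1.166 2.776 -2.925
v 1.634 2.177 -2.905
v 1.441 2.065 -1.736
v 0.974 2.664 -1.755
v 1.889 2.563 -2.826
v 1.697 2.452 -1.657
v 1.868 3.03 -2.785
v 1.676 2.919 -1.616
v 1.579 3.401 -2.797
v 1.387 3.289 -1.628
v 1.133 3.532 -2.858
v 0.94 3.421 -1.689
v 0.699 3.375 -2.944
v 0.506 3.263 -1.775
v 0.443 2.988 -3.023
v 0.251 2.877 -1.854
v 0.464 2.521 -3.064
v 0.272 2.41 -1.895
v 0.753 2.151 -3.052
v 0.561 2.039 -1.883
v 1.2 2.019 -2.991
v 1.007 1.908 -1.822
f 2 1 5
f 2 5 3
f 3 5 6
f 3 6 4
f 5 1 7
f 5 7 6
f 6 7 8
f 6 8 4
f 7 1 9
f 7 9 8
f 8 9 10
f 8 10 4
f 9 1 11
f 9 11 10
f 10 11 12
f 10 12 4
f 11 1 13
f 11 13 12
f 12 13 14
f 12 14 4
f 13 1 15
f 13 15 14
f 14 15 16
f 14 16 4
f 15 1 17
f 15 17 16
f 16 17 18
f 16 18 4
f 17 1 19
f 17 19 18
f 18 19 20
f 18 20 4
f 19 1 21
f 19 21 20
f 20 21 22
f 20 22 4
f 21 1 23
f 21 23 22
f 22 23 24
f 22 24 4
f 23 1 25
f 23 25 24
f 24 25 26
f 24 26 4
f 25 1 27
f 25 27 26
f 26 27 28
f 26 28 4
f 27 1 29
f 27 29 28
f 28 29 30
f 28 30 4
f 29 1 31
f 29 31 30
f 30 31 32
f 30 32 4
f 31 1 2
f 31 2 32
f 32 2 3
f 32 3 4
f 34 33 37
f 34 37 35
f 35 37 38
f 35 38 36
f 37 33 39
f 37 39 38
f 38 39 40
f 38 40 36
f 39 33 41
f 39 41 40
f 40 41 42
f 40 42 36
f 41 33 43
f 41 43 42
f 42 43 44
f 42 44 36
f 43 33 45
f 43 45 44
f 44 45 46
f 44 46 36
f 45 33 47
f 45 47 46
f 46 47 48
f 46 48 36
f 47 33 49
f 47 49 48
f 48 49 50
f 48 50 36
f 49 33 51
f 49 51 50
f 50 51 52
f 50 52 36
f 51 33 53
f 51 53 52
f 52 53 54
f 52 54 36
f 53 33 55
f 53 55 54
f 54 55 56
f 54 56 36
f 55 33 57
f 55 57 56
f 56 57 58
f 56 58 36
f 57 33 59
f 57 59 58
f 58 59 60
f 58 60 36
f 59 33 34
f 59 34 60
f 60 34 35
f 60 35 36
f 62 61 65
f 62 65 63
f 63 65 66
f 63 66 64
f 65 61 67
f 65 67 66
f 66 67 68
f 66 68 64
f 67 61 69
f 67 69 68
f 68 69 70
f 68 70 64
f 69 61 71
f 69 71 70
f 70 71 72
f 70 72 64
f 71 61 73
f 71 73 72
f 72 73 74
f 72 74 64
f 73 61 75
f 73 75 74
f 74 75 76
f 74 76 64
f 75 61 77
f 75 77 76
f 76 77 78
f 76 78 64
f 77 61 79
f 77 79 78
f 78 79 80
f 78 80 64
f 79 61 81
f 79 81 80
f 80 81 82
f 80 82 64
f 81 61 62
f 81 62 82
f 82 62 63
f 82 63 64



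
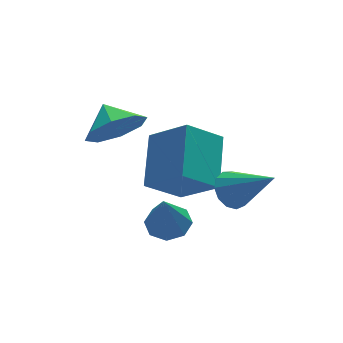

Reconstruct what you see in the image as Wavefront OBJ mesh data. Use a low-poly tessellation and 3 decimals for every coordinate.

v 2.956 -1.629 -0.116
v 3.508 -1.719 -0.585
v 3.844 -2.811 1.156
v 3.606 -1.395 -0.352
v 3.498 -1.145 -0.043
v 3.218 -1.048 0.242
v 2.854 -1.136 0.414
v 2.524 -1.381 0.417
v 2.33 -1.704 0.252
v 2.335 -2.003 -0.03
v 2.538 -2.183 -0.34
v 2.873 -2.188 -0.578
v 3.235 -2.014 -0.669
v 0.26 -3.063 0.425
v 0.906 -3.4 0.471
v -0.06 -3.477 1.895
v 0.932 -2.864 0.627
v 0.565 -2.445 0.665
v 0.018 -2.388 0.562
v -0.386 -2.727 0.379
v -0.413 -3.263 0.223
v -0.045 -3.682 0.185
v 0.501 -3.738 0.288
v 0.575 -0.213 -0.28
v 1.381 1.394 0.705
v 1.813 -0.243 -1.245
v 2.619 1.364 -0.26
v 1.421 -1.324 0.84
v 2.227 0.283 1.825
v 2.659 -1.354 -0.125
v 3.465 0.253 0.86
v -0.319 -0.249 2.809
v 0.661 -0.351 3.142
v -0.401 0.669 3.331
v 0.614 0.039 2.449
v 0.02 0.259 1.967
v -0.772 0.182 1.978
v -1.299 -0.148 2.476
v -1.251 -0.537 3.169
v -0.657 -0.758 3.651
v 0.135 -0.681 3.64
f 2 1 4
f 2 4 3
f 4 1 5
f 4 5 3
f 5 1 6
f 5 6 3
f 6 1 7
f 6 7 3
f 7 1 8
f 7 8 3
f 8 1 9
f 8 9 3
f 9 1 10
f 9 10 3
f 10 1 11
f 10 11 3
f 11 1 12
f 11 12 3
f 12 1 13
f 12 13 3
f 13 1 2
f 13 2 3
f 15 14 17
f 15 17 16
f 17 14 18
f 17 18 16
f 18 14 19
f 18 19 16
f 19 14 20
f 19 20 16
f 20 14 21
f 20 21 16
f 21 14 22
f 21 22 16
f 22 14 23
f 22 23 16
f 23 14 15
f 23 15 16
f 25 27 24
f 28 25 24
f 24 27 26
f 26 28 24
f 25 31 27
f 29 25 28
f 29 31 25
f 27 31 26
f 30 28 26
f 26 31 30
f 30 29 28
f 31 29 30
f 33 32 35
f 33 35 34
f 35 32 36
f 35 36 34
f 36 32 37
f 36 37 34
f 37 32 38
f 37 38 34
f 38 32 39
f 38 39 34
f 39 32 40
f 39 40 34
f 40 32 41
f 40 41 34
f 41 32 33
f 41 33 34



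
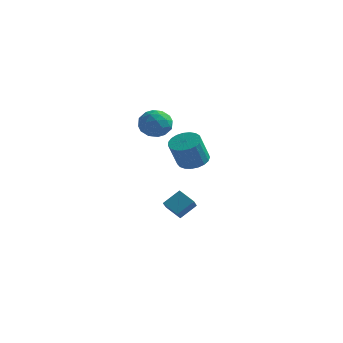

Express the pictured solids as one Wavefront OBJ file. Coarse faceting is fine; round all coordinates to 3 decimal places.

v -0.997 -3.878 3.165
v -0.612 -3.727 2.518
v 0.072 -4.133 3.742
v 0.457 -3.982 3.095
v 0.111 -3.414 3.477
v -0.55 -3.256 3.121
v 0.01 -4.604 3.139
v -0.651 -4.446 2.783
v 0.01 -4.176 2.502
v 0.073 -3.44 2.711
v -0.613 -4.42 3.549
v -0.55 -3.684 3.758
v -0.899 -3.78 2.791
v 0.359 -4.08 3.469
v 0.155 -3.746 3.694
v 0.382 -3.657 3.314
v -0.862 -3.503 3.145
v -0.636 -3.414 2.765
v -0.21 -3.23 3.329
v 0.096 -4.446 3.495
v 0.322 -4.357 3.115
v -0.922 -4.203 2.946
v -0.695 -4.114 2.566
v -0.33 -4.63 2.931
v -0.307 -3.955 2.401
v 0.322 -4.105 2.741
v 0.059 -4.471 2.767
v -0.33 -4.378 2.557
v -0.27 -3.523 2.524
v 0.359 -3.673 2.863
v 0.156 -3.339 3.088
v -0.233 -3.246 2.878
v 0.096 -3.787 2.515
v -0.899 -4.187 3.397
v -0.27 -4.337 3.736
v -0.307 -4.614 3.382
v -0.696 -4.521 3.172
v -0.862 -3.755 3.519
v -0.233 -3.905 3.859
v -0.21 -3.482 3.703
v -0.599 -3.389 3.493
v -0.636 -4.073 3.745
v -0.523 -1.52 -3.112
v -0.184 -2.328 -2.534
v -1.258 -1.483 -2.629
v -0.918 -2.291 -2.051
v -0.082 -0.889 -2.489
v 0.258 -1.697 -1.911
v -0.816 -0.852 -2.006
v -0.477 -1.66 -1.428
v 0.551 -2.256 0.742
v 1.054 -2.712 0.533
v 0.992 -3.339 1.749
v 0.489 -2.884 1.958
v 1.214 -2.495 0.653
v 1.152 -3.122 1.869
v 1.259 -2.236 0.788
v 1.197 -2.864 2.005
v 1.182 -1.982 0.916
v 1.12 -2.609 2.132
v 0.996 -1.774 1.013
v 0.934 -2.402 2.23
v 0.733 -1.65 1.064
v 0.671 -2.278 2.28
v 0.438 -1.631 1.059
v 0.376 -2.258 2.275
v 0.163 -1.72 0.999
v 0.101 -2.347 2.215
v -0.045 -1.902 0.894
v -0.107 -2.529 2.111
v -0.15 -2.145 0.763
v -0.212 -2.772 1.98
v -0.133 -2.407 0.629
v -0.196 -3.034 1.845
v 0.001 -2.643 0.514
v -0.061 -3.271 1.73
v 0.231 -2.813 0.438
v 0.168 -3.44 1.655
v 0.516 -2.886 0.415
v 0.454 -3.513 1.632
v 0.807 -2.85 0.449
v 0.745 -3.478 1.665
f 1 38 17
f 38 12 41
f 17 41 6
f 38 41 17
f 1 17 13
f 17 6 18
f 13 18 2
f 17 18 13
f 1 13 22
f 13 2 23
f 22 23 8
f 13 23 22
f 1 22 34
f 22 8 37
f 34 37 11
f 22 37 34
f 1 34 38
f 34 11 42
f 38 42 12
f 34 42 38
f 2 18 29
f 18 6 32
f 29 32 10
f 18 32 29
f 6 41 19
f 41 12 40
f 19 40 5
f 41 40 19
f 12 42 39
f 42 11 35
f 39 35 3
f 42 35 39
f 11 37 36
f 37 8 24
f 36 24 7
f 37 24 36
f 8 23 28
f 23 2 25
f 28 25 9
f 23 25 28
f 4 30 16
f 30 10 31
f 16 31 5
f 30 31 16
f 4 16 14
f 16 5 15
f 14 15 3
f 16 15 14
f 4 14 21
f 14 3 20
f 21 20 7
f 14 20 21
f 4 21 26
f 21 7 27
f 26 27 9
f 21 27 26
f 4 26 30
f 26 9 33
f 30 33 10
f 26 33 30
f 5 31 19
f 31 10 32
f 19 32 6
f 31 32 19
f 3 15 39
f 15 5 40
f 39 40 12
f 15 40 39
f 7 20 36
f 20 3 35
f 36 35 11
f 20 35 36
f 9 27 28
f 27 7 24
f 28 24 8
f 27 24 28
f 10 33 29
f 33 9 25
f 29 25 2
f 33 25 29
f 44 46 43
f 47 44 43
f 43 46 45
f 45 47 43
f 44 50 46
f 48 44 47
f 48 50 44
f 46 50 45
f 49 47 45
f 45 50 49
f 49 48 47
f 50 48 49
f 52 51 55
f 52 55 53
f 53 55 56
f 53 56 54
f 55 51 57
f 55 57 56
f 56 57 58
f 56 58 54
f 57 51 59
f 57 59 58
f 58 59 60
f 58 60 54
f 59 51 61
f 59 61 60
f 60 61 62
f 60 62 54
f 61 51 63
f 61 63 62
f 62 63 64
f 62 64 54
f 63 51 65
f 63 65 64
f 64 65 66
f 64 66 54
f 65 51 67
f 65 67 66
f 66 67 68
f 66 68 54
f 67 51 69
f 67 69 68
f 68 69 70
f 68 70 54
f 69 51 71
f 69 71 70
f 70 71 72
f 70 72 54
f 71 51 73
f 71 73 72
f 72 73 74
f 72 74 54
f 73 51 75
f 73 75 74
f 74 75 76
f 74 76 54
f 75 51 77
f 75 77 76
f 76 77 78
f 76 78 54
f 77 51 79
f 77 79 78
f 78 79 80
f 78 80 54
f 79 51 81
f 79 81 80
f 80 81 82
f 80 82 54
f 81 51 52
f 81 52 82
f 82 52 53
f 82 53 54



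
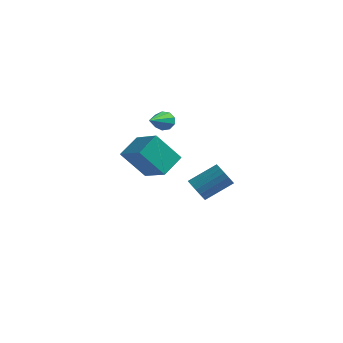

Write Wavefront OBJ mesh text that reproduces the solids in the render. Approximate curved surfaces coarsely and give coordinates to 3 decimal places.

v -2.872 0.82 0.459
v -2.514 2.122 1.091
v -4.326 1.654 -0.435
v -3.968 2.955 0.196
v -1.672 1.245 -1.096
v -1.314 2.546 -0.465
v -3.126 2.078 -1.991
v -2.768 3.38 -1.359
v -1.805 1.472 2.645
v -1.613 1.742 3.145
v -1.755 -0.472 3.675
v -2.023 1.729 3.141
v -2.332 1.596 2.905
v -2.393 1.405 2.547
v -2.18 1.245 2.235
v -1.791 1.191 2.115
v -1.409 1.269 2.243
v -1.212 1.441 2.559
v -1.293 1.628 2.916
v 2.278 -4.179 1.748
v 2.687 -4.148 1.206
v 3.732 -3.19 2.05
v 3.322 -3.221 2.592
v 2.486 -3.895 1.167
v 3.531 -2.936 2.01
v 2.238 -3.707 1.261
v 3.283 -2.748 2.104
v 1.998 -3.627 1.466
v 3.043 -2.668 2.31
v 1.823 -3.674 1.737
v 2.868 -2.715 2.58
v 1.752 -3.836 2.01
v 2.797 -2.878 2.853
v 1.801 -4.077 2.223
v 2.846 -3.119 3.066
v 1.959 -4.342 2.327
v 3.004 -3.383 3.17
v 2.191 -4.569 2.299
v 3.236 -3.61 3.142
v 2.442 -4.707 2.144
v 3.487 -3.748 2.988
v 2.655 -4.724 1.899
v 3.7 -3.766 2.743
v 2.782 -4.616 1.62
v 3.827 -3.658 2.463
v 2.794 -4.409 1.369
v 3.839 -3.45 2.213
f 2 4 1
f 5 2 1
f 1 4 3
f 3 5 1
f 2 8 4
f 6 2 5
f 6 8 2
f 4 8 3
f 7 5 3
f 3 8 7
f 7 6 5
f 8 6 7
f 10 9 12
f 10 12 11
f 12 9 13
f 12 13 11
f 13 9 14
f 13 14 11
f 14 9 15
f 14 15 11
f 15 9 16
f 15 16 11
f 16 9 17
f 16 17 11
f 17 9 18
f 17 18 11
f 18 9 19
f 18 19 11
f 19 9 10
f 19 10 11
f 21 20 24
f 21 24 22
f 22 24 25
f 22 25 23
f 24 20 26
f 24 26 25
f 25 26 27
f 25 27 23
f 26 20 28
f 26 28 27
f 27 28 29
f 27 29 23
f 28 20 30
f 28 30 29
f 29 30 31
f 29 31 23
f 30 20 32
f 30 32 31
f 31 32 33
f 31 33 23
f 32 20 34
f 32 34 33
f 33 34 35
f 33 35 23
f 34 20 36
f 34 36 35
f 35 36 37
f 35 37 23
f 36 20 38
f 36 38 37
f 37 38 39
f 37 39 23
f 38 20 40
f 38 40 39
f 39 40 41
f 39 41 23
f 40 20 42
f 40 42 41
f 41 42 43
f 41 43 23
f 42 20 44
f 42 44 43
f 43 44 45
f 43 45 23
f 44 20 46
f 44 46 45
f 45 46 47
f 45 47 23
f 46 20 21
f 46 21 47
f 47 21 22
f 47 22 23



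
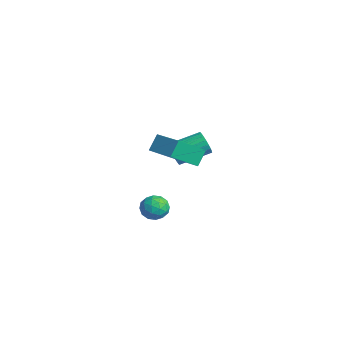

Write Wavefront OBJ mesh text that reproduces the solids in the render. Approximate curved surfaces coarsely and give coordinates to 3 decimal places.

v 3.923 -3.603 -2.695
v 4.381 -3.983 -2.194
v 2.919 -3.877 -1.986
v 3.377 -4.257 -1.485
v 3.425 -3.483 -1.545
v 4.045 -3.313 -1.984
v 3.255 -4.547 -2.196
v 3.875 -4.377 -2.635
v 3.968 -4.566 -1.886
v 4.073 -3.908 -1.483
v 3.227 -3.952 -2.697
v 3.332 -3.294 -2.294
v 4.24 -3.769 -2.507
v 3.06 -4.091 -1.673
v 3.088 -3.636 -1.709
v 3.357 -3.859 -1.414
v 4.042 -3.375 -2.383
v 4.312 -3.598 -2.089
v 3.75 -3.305 -1.707
v 2.988 -4.262 -2.091
v 3.258 -4.485 -1.797
v 3.943 -4.001 -2.766
v 4.212 -4.224 -2.471
v 3.55 -4.555 -2.473
v 4.267 -4.335 -2.031
v 3.677 -4.496 -1.614
v 3.605 -4.666 -2.033
v 3.97 -4.567 -2.29
v 4.328 -3.948 -1.794
v 3.738 -4.11 -1.378
v 3.766 -3.654 -1.413
v 4.131 -3.555 -1.671
v 4.086 -4.291 -1.613
v 3.562 -3.75 -2.802
v 2.972 -3.912 -2.386
v 3.169 -4.305 -2.509
v 3.534 -4.206 -2.767
v 3.623 -3.364 -2.566
v 3.033 -3.525 -2.149
v 3.33 -3.293 -1.89
v 3.695 -3.194 -2.147
v 3.214 -3.569 -2.567
v -3.314 0.296 -3.09
v -2.845 0.43 -3.659
v -2.577 2.199 -3.019
v -3.046 2.064 -2.45
v -3.119 0.516 -3.78
v -2.852 2.285 -3.14
v -3.428 0.563 -3.781
v -3.16 2.332 -3.141
v -3.716 0.564 -3.663
v -3.448 2.333 -3.023
v -3.935 0.518 -3.446
v -3.667 2.287 -2.806
v -4.047 0.434 -3.167
v -3.779 2.203 -2.527
v -4.032 0.326 -2.875
v -3.764 2.095 -2.235
v -3.893 0.213 -2.62
v -3.625 1.982 -1.98
v -3.653 0.114 -2.446
v -3.385 1.883 -1.806
v -3.355 0.046 -2.384
v -3.087 1.815 -1.744
v -3.05 0.022 -2.443
v -2.782 1.791 -1.804
v -2.791 0.045 -2.615
v -2.523 1.813 -1.975
v -2.622 0.111 -2.869
v -2.354 1.879 -2.229
v -2.572 0.209 -3.16
v -2.304 1.978 -2.521
v -2.651 0.322 -3.44
v -2.383 2.091 -2.8
v -1.233 -0.493 -2.169
v -1.022 -2.122 -0.977
v -1.532 0.101 -1.305
v -1.321 -1.528 -0.113
v 0.421 -0.072 -1.887
v 0.632 -1.701 -0.695
v 0.122 0.522 -1.023
v 0.333 -1.107 0.169
f 1 38 17
f 38 12 41
f 17 41 6
f 38 41 17
f 1 17 13
f 17 6 18
f 13 18 2
f 17 18 13
f 1 13 22
f 13 2 23
f 22 23 8
f 13 23 22
f 1 22 34
f 22 8 37
f 34 37 11
f 22 37 34
f 1 34 38
f 34 11 42
f 38 42 12
f 34 42 38
f 2 18 29
f 18 6 32
f 29 32 10
f 18 32 29
f 6 41 19
f 41 12 40
f 19 40 5
f 41 40 19
f 12 42 39
f 42 11 35
f 39 35 3
f 42 35 39
f 11 37 36
f 37 8 24
f 36 24 7
f 37 24 36
f 8 23 28
f 23 2 25
f 28 25 9
f 23 25 28
f 4 30 16
f 30 10 31
f 16 31 5
f 30 31 16
f 4 16 14
f 16 5 15
f 14 15 3
f 16 15 14
f 4 14 21
f 14 3 20
f 21 20 7
f 14 20 21
f 4 21 26
f 21 7 27
f 26 27 9
f 21 27 26
f 4 26 30
f 26 9 33
f 30 33 10
f 26 33 30
f 5 31 19
f 31 10 32
f 19 32 6
f 31 32 19
f 3 15 39
f 15 5 40
f 39 40 12
f 15 40 39
f 7 20 36
f 20 3 35
f 36 35 11
f 20 35 36
f 9 27 28
f 27 7 24
f 28 24 8
f 27 24 28
f 10 33 29
f 33 9 25
f 29 25 2
f 33 25 29
f 44 43 47
f 44 47 45
f 45 47 48
f 45 48 46
f 47 43 49
f 47 49 48
f 48 49 50
f 48 50 46
f 49 43 51
f 49 51 50
f 50 51 52
f 50 52 46
f 51 43 53
f 51 53 52
f 52 53 54
f 52 54 46
f 53 43 55
f 53 55 54
f 54 55 56
f 54 56 46
f 55 43 57
f 55 57 56
f 56 57 58
f 56 58 46
f 57 43 59
f 57 59 58
f 58 59 60
f 58 60 46
f 59 43 61
f 59 61 60
f 60 61 62
f 60 62 46
f 61 43 63
f 61 63 62
f 62 63 64
f 62 64 46
f 63 43 65
f 63 65 64
f 64 65 66
f 64 66 46
f 65 43 67
f 65 67 66
f 66 67 68
f 66 68 46
f 67 43 69
f 67 69 68
f 68 69 70
f 68 70 46
f 69 43 71
f 69 71 70
f 70 71 72
f 70 72 46
f 71 43 73
f 71 73 72
f 72 73 74
f 72 74 46
f 73 43 44
f 73 44 74
f 74 44 45
f 74 45 46
f 76 78 75
f 79 76 75
f 75 78 77
f 77 79 75
f 76 82 78
f 80 76 79
f 80 82 76
f 78 82 77
f 81 79 77
f 77 82 81
f 81 80 79
f 82 80 81



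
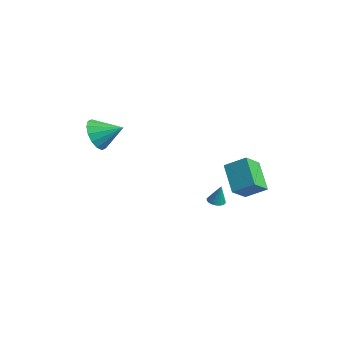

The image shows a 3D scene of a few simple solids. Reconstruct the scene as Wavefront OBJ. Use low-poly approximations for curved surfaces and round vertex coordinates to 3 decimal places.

v -1.629 3.415 -1.103
v -1.082 2.395 -0.37
v -0.86 4.333 -0.399
v -0.313 3.313 0.335
v -0.167 3.227 -2.455
v 0.38 2.207 -1.721
v 0.602 4.145 -1.75
v 1.149 3.125 -1.017
v -1.983 2.375 -3.324
v -1.716 2.802 -3.453
v -1.617 2.505 -2.136
v -1.925 2.886 -3.398
v -2.145 2.869 -3.328
v -2.333 2.754 -3.258
v -2.452 2.564 -3.2
v -2.478 2.337 -3.167
v -2.406 2.117 -3.165
v -2.25 1.948 -3.195
v -2.042 1.864 -3.25
v -1.822 1.881 -3.32
v -1.634 1.996 -3.39
v -1.515 2.186 -3.448
v -1.489 2.413 -3.481
v -1.561 2.633 -3.483
v -3.75 -3.671 1.827
v -3.16 -3.616 0.924
v -2.87 -2.529 2.473
v -3.577 -3.251 0.848
v -4.04 -2.999 1.033
v -4.426 -2.927 1.432
v -4.63 -3.055 1.936
v -4.599 -3.347 2.411
v -4.34 -3.727 2.73
v -3.923 -4.091 2.807
v -3.46 -4.343 2.621
v -3.074 -4.415 2.223
v -2.87 -4.288 1.718
v -2.901 -3.995 1.243
f 2 4 1
f 5 2 1
f 1 4 3
f 3 5 1
f 2 8 4
f 6 2 5
f 6 8 2
f 4 8 3
f 7 5 3
f 3 8 7
f 7 6 5
f 8 6 7
f 10 9 12
f 10 12 11
f 12 9 13
f 12 13 11
f 13 9 14
f 13 14 11
f 14 9 15
f 14 15 11
f 15 9 16
f 15 16 11
f 16 9 17
f 16 17 11
f 17 9 18
f 17 18 11
f 18 9 19
f 18 19 11
f 19 9 20
f 19 20 11
f 20 9 21
f 20 21 11
f 21 9 22
f 21 22 11
f 22 9 23
f 22 23 11
f 23 9 24
f 23 24 11
f 24 9 10
f 24 10 11
f 26 25 28
f 26 28 27
f 28 25 29
f 28 29 27
f 29 25 30
f 29 30 27
f 30 25 31
f 30 31 27
f 31 25 32
f 31 32 27
f 32 25 33
f 32 33 27
f 33 25 34
f 33 34 27
f 34 25 35
f 34 35 27
f 35 25 36
f 35 36 27
f 36 25 37
f 36 37 27
f 37 25 38
f 37 38 27
f 38 25 26
f 38 26 27



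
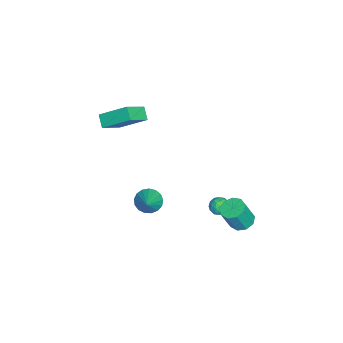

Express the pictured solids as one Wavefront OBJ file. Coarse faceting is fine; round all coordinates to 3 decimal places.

v 1.751 -1.889 -1.968
v 2.253 -1.61 -2.661
v 3.249 -1.711 -0.812
v 2.086 -1.246 -2.501
v 1.843 -1.03 -2.219
v 1.578 -1.01 -1.88
v 1.354 -1.192 -1.56
v 1.22 -1.534 -1.334
v 1.208 -1.957 -1.254
v 1.32 -2.364 -1.336
v 1.532 -2.663 -1.564
v 1.793 -2.784 -1.884
v 2.045 -2.701 -2.223
v 2.23 -2.431 -2.504
v 2.305 -2.038 -2.662
v -1.629 -4.508 3.118
v -1.439 -2.723 4.355
v -0.927 -4.17 2.523
v -0.737 -2.385 3.76
v -0.383 -5.335 4.12
v -0.193 -3.55 5.357
v 0.319 -4.997 3.525
v 0.509 -3.212 4.762
v 1.556 3.129 -1.751
v 2.159 2.956 -1.455
v 1.341 2.044 -1.945
v 1.944 1.871 -1.649
v 1.428 2.126 -1.261
v 1.561 2.797 -1.142
v 1.939 2.203 -2.258
v 2.072 2.874 -2.139
v 2.396 2.384 -1.768
v 2.08 2.337 -1.152
v 1.42 2.663 -2.248
v 1.104 2.616 -1.632
v 1.876 3.138 -1.586
v 1.624 1.862 -1.814
v 1.32 2.012 -1.586
v 1.675 1.911 -1.412
v 1.524 3.044 -1.402
v 1.879 2.943 -1.228
v 1.45 2.455 -1.114
v 1.621 2.057 -2.172
v 1.976 1.956 -1.998
v 1.825 3.089 -1.988
v 2.18 2.988 -1.814
v 2.05 2.545 -2.286
v 2.37 2.7 -1.596
v 2.244 2.063 -1.71
v 2.241 2.258 -2.068
v 2.319 2.652 -1.998
v 2.185 2.672 -1.234
v 2.058 2.035 -1.348
v 1.755 2.184 -1.12
v 1.833 2.579 -1.05
v 2.324 2.336 -1.418
v 1.442 2.965 -2.052
v 1.315 2.328 -2.166
v 1.667 2.421 -2.35
v 1.745 2.816 -2.28
v 1.256 2.937 -1.69
v 1.13 2.3 -1.804
v 1.181 2.348 -1.402
v 1.259 2.742 -1.332
v 1.176 2.664 -1.982
v 2.991 4.07 -1.571
v 3.432 3.451 -1.902
v 3.891 2.91 -0.281
v 3.449 3.53 0.051
v 3.759 3.911 -1.841
v 4.218 3.37 -0.22
v 3.726 4.446 -1.654
v 4.185 3.905 -0.032
v 3.349 4.805 -1.427
v 3.808 4.264 0.194
v 2.805 4.821 -1.268
v 3.264 4.28 0.354
v 2.347 4.485 -1.25
v 2.806 3.944 0.371
v 2.19 3.956 -1.383
v 2.649 3.415 0.239
v 2.408 3.48 -1.603
v 2.867 2.939 0.019
v 2.898 3.28 -1.808
v 3.357 2.74 -0.187
f 2 1 4
f 2 4 3
f 4 1 5
f 4 5 3
f 5 1 6
f 5 6 3
f 6 1 7
f 6 7 3
f 7 1 8
f 7 8 3
f 8 1 9
f 8 9 3
f 9 1 10
f 9 10 3
f 10 1 11
f 10 11 3
f 11 1 12
f 11 12 3
f 12 1 13
f 12 13 3
f 13 1 14
f 13 14 3
f 14 1 15
f 14 15 3
f 15 1 2
f 15 2 3
f 17 19 16
f 20 17 16
f 16 19 18
f 18 20 16
f 17 23 19
f 21 17 20
f 21 23 17
f 19 23 18
f 22 20 18
f 18 23 22
f 22 21 20
f 23 21 22
f 24 61 40
f 61 35 64
f 40 64 29
f 61 64 40
f 24 40 36
f 40 29 41
f 36 41 25
f 40 41 36
f 24 36 45
f 36 25 46
f 45 46 31
f 36 46 45
f 24 45 57
f 45 31 60
f 57 60 34
f 45 60 57
f 24 57 61
f 57 34 65
f 61 65 35
f 57 65 61
f 25 41 52
f 41 29 55
f 52 55 33
f 41 55 52
f 29 64 42
f 64 35 63
f 42 63 28
f 64 63 42
f 35 65 62
f 65 34 58
f 62 58 26
f 65 58 62
f 34 60 59
f 60 31 47
f 59 47 30
f 60 47 59
f 31 46 51
f 46 25 48
f 51 48 32
f 46 48 51
f 27 53 39
f 53 33 54
f 39 54 28
f 53 54 39
f 27 39 37
f 39 28 38
f 37 38 26
f 39 38 37
f 27 37 44
f 37 26 43
f 44 43 30
f 37 43 44
f 27 44 49
f 44 30 50
f 49 50 32
f 44 50 49
f 27 49 53
f 49 32 56
f 53 56 33
f 49 56 53
f 28 54 42
f 54 33 55
f 42 55 29
f 54 55 42
f 26 38 62
f 38 28 63
f 62 63 35
f 38 63 62
f 30 43 59
f 43 26 58
f 59 58 34
f 43 58 59
f 32 50 51
f 50 30 47
f 51 47 31
f 50 47 51
f 33 56 52
f 56 32 48
f 52 48 25
f 56 48 52
f 67 66 70
f 67 70 68
f 68 70 71
f 68 71 69
f 70 66 72
f 70 72 71
f 71 72 73
f 71 73 69
f 72 66 74
f 72 74 73
f 73 74 75
f 73 75 69
f 74 66 76
f 74 76 75
f 75 76 77
f 75 77 69
f 76 66 78
f 76 78 77
f 77 78 79
f 77 79 69
f 78 66 80
f 78 80 79
f 79 80 81
f 79 81 69
f 80 66 82
f 80 82 81
f 81 82 83
f 81 83 69
f 82 66 84
f 82 84 83
f 83 84 85
f 83 85 69
f 84 66 67
f 84 67 85
f 85 67 68
f 85 68 69

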